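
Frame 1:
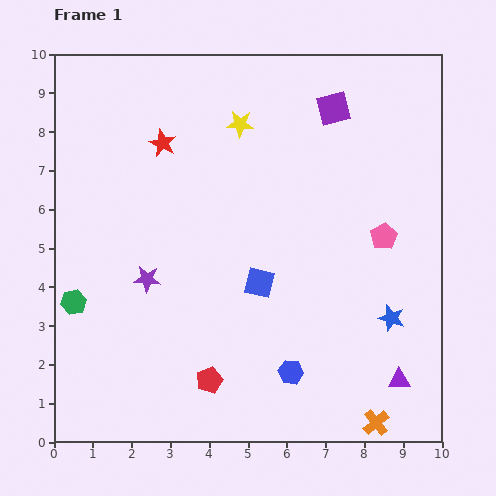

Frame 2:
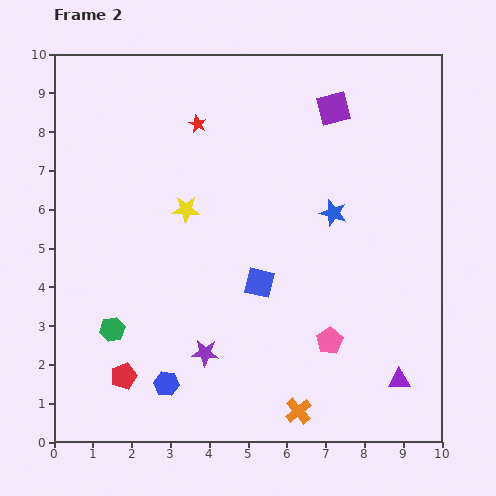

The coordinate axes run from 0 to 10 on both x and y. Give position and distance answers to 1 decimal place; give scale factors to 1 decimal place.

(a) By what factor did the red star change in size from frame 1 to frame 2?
0.6×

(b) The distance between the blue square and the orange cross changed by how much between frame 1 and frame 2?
-1.3

Distance in frame 1: 4.7. Distance in frame 2: 3.4.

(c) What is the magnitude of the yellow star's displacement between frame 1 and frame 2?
2.6

The yellow star moved from (4.8, 8.2) to (3.4, 6.0), a distance of √(1.4² + 2.2²) ≈ 2.6.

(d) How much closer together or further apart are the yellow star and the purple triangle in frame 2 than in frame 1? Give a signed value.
-0.8

Distance in frame 1: 7.8. Distance in frame 2: 7.0.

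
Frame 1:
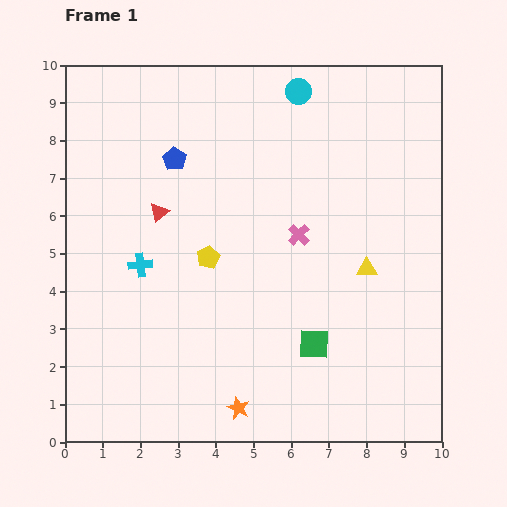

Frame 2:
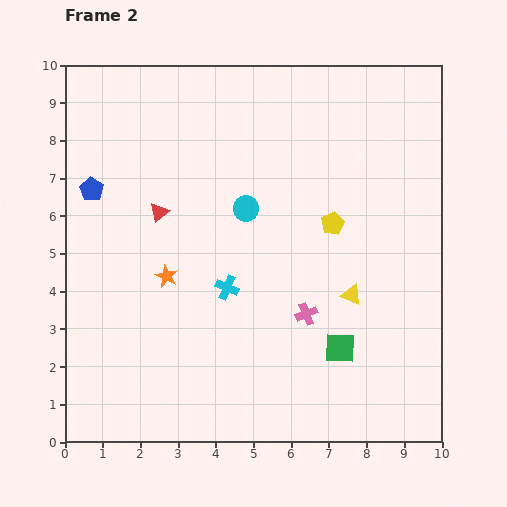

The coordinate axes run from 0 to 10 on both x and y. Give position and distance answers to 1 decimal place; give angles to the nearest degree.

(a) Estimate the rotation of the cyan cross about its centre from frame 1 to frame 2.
30° clockwise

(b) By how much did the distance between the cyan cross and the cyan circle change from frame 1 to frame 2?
-4.0

Distance in frame 1: 6.2. Distance in frame 2: 2.2.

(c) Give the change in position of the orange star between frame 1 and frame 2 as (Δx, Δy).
(-1.9, 3.5)

The orange star was at (4.6, 0.9) in frame 1 and (2.7, 4.4) in frame 2.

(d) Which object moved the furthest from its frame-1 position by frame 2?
the orange star

(moved 4.0; next 3.4)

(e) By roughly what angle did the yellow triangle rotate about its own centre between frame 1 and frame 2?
25° clockwise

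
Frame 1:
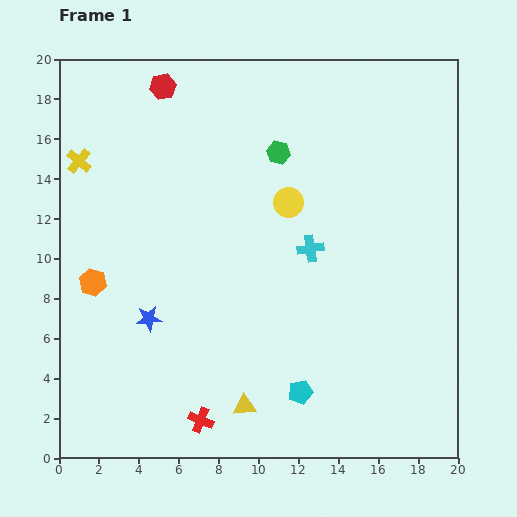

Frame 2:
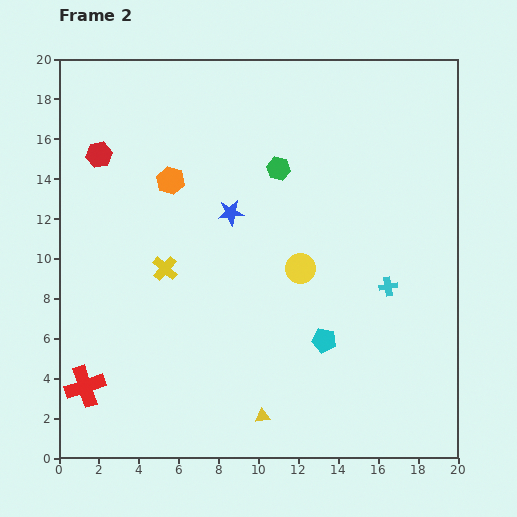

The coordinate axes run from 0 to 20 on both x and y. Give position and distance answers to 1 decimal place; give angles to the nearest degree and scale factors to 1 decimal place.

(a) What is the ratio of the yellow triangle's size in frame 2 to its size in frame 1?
0.6×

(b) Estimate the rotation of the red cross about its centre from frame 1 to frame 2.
40° counter-clockwise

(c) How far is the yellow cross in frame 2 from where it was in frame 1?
6.9

The yellow cross moved from (1.0, 14.9) to (5.3, 9.5), a distance of √(4.3² + 5.4²) ≈ 6.9.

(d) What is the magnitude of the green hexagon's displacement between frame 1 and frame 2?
0.8

The green hexagon moved from (11.0, 15.3) to (11.0, 14.5), a distance of √(0.0² + 0.8²) ≈ 0.8.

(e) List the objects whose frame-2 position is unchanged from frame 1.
none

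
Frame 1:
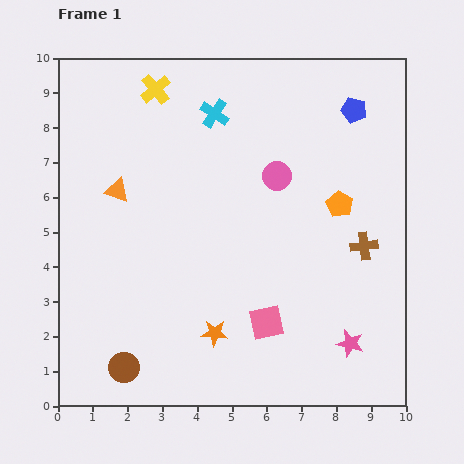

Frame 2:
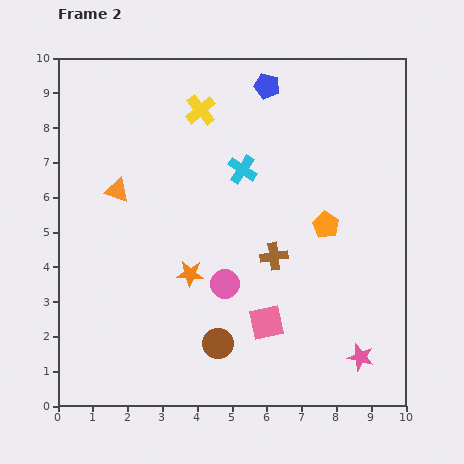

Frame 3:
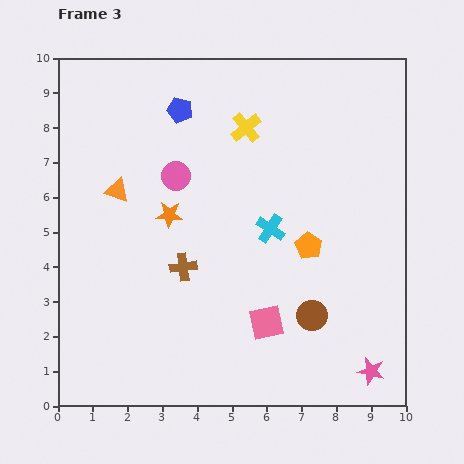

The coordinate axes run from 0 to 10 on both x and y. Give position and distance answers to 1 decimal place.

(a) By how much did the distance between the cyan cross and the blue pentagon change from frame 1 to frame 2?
-1.5

Distance in frame 1: 4.0. Distance in frame 2: 2.5.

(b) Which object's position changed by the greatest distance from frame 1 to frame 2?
the pink circle

(moved 3.4; next 2.8)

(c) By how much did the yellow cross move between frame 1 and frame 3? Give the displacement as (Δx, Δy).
(2.6, -1.1)

The yellow cross was at (2.8, 9.1) in frame 1 and (5.4, 8.0) in frame 3.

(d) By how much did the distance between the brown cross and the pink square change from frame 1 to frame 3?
-0.7

Distance in frame 1: 3.6. Distance in frame 3: 2.9.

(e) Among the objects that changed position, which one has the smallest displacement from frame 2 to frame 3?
the pink star

(moved 0.5)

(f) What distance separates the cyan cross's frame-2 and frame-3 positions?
1.9

The cyan cross moved from (5.3, 6.8) to (6.1, 5.1), a distance of √(0.8² + 1.7²) ≈ 1.9.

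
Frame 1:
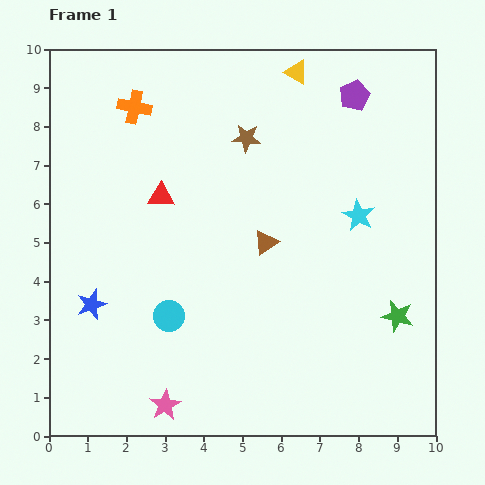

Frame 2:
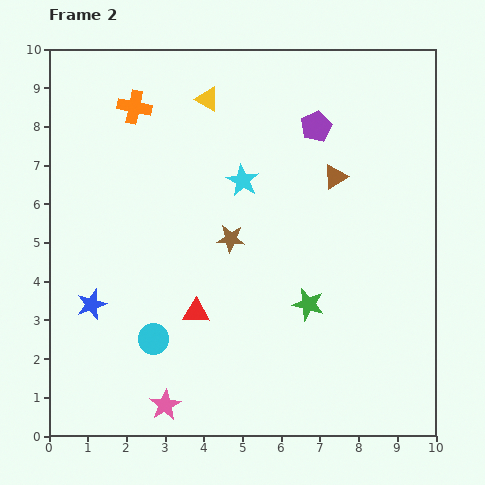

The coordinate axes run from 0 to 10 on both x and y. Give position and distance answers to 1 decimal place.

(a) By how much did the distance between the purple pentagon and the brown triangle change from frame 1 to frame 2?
-3.0

Distance in frame 1: 4.4. Distance in frame 2: 1.4.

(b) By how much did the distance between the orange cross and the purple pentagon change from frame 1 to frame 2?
-1.0

Distance in frame 1: 5.7. Distance in frame 2: 4.7.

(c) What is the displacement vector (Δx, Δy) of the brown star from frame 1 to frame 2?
(-0.4, -2.6)

The brown star was at (5.1, 7.7) in frame 1 and (4.7, 5.1) in frame 2.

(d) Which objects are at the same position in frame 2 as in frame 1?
the pink star, the blue star, the orange cross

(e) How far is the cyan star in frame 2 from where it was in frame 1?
3.1

The cyan star moved from (8.0, 5.7) to (5.0, 6.6), a distance of √(3.0² + 0.9²) ≈ 3.1.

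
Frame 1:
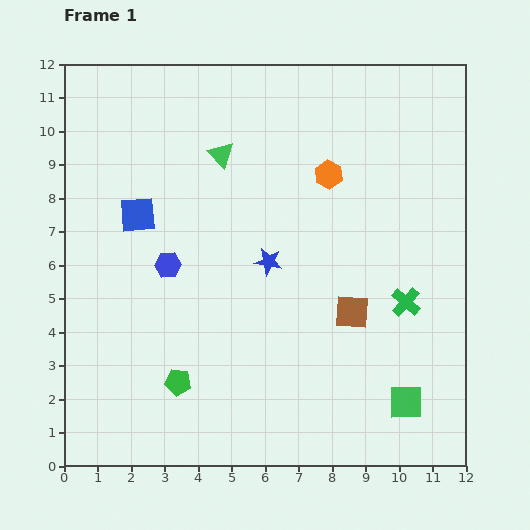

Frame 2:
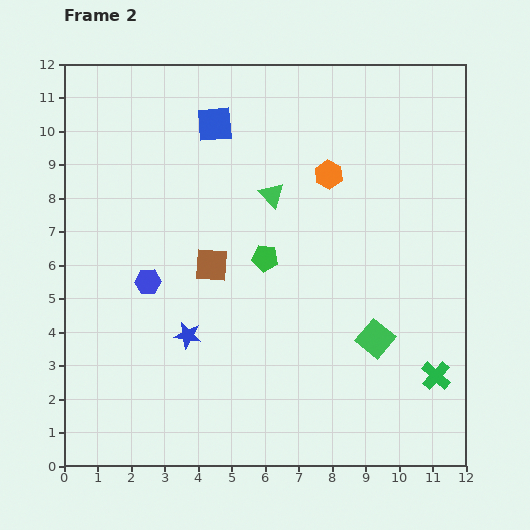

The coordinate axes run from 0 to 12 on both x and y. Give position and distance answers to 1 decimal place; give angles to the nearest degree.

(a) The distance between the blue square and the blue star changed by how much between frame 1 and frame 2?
+2.3

Distance in frame 1: 4.1. Distance in frame 2: 6.4.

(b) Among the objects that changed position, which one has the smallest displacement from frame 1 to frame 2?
the blue hexagon

(moved 0.8)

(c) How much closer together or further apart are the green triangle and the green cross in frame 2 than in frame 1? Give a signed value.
+0.3

Distance in frame 1: 7.0. Distance in frame 2: 7.3.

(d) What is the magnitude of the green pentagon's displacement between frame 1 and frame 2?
4.5

The green pentagon moved from (3.4, 2.5) to (6.0, 6.2), a distance of √(2.6² + 3.7²) ≈ 4.5.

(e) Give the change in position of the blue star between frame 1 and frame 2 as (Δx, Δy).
(-2.4, -2.2)

The blue star was at (6.1, 6.1) in frame 1 and (3.7, 3.9) in frame 2.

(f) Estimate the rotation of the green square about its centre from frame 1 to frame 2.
39° clockwise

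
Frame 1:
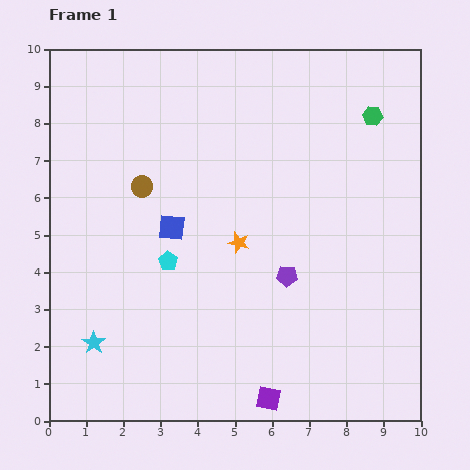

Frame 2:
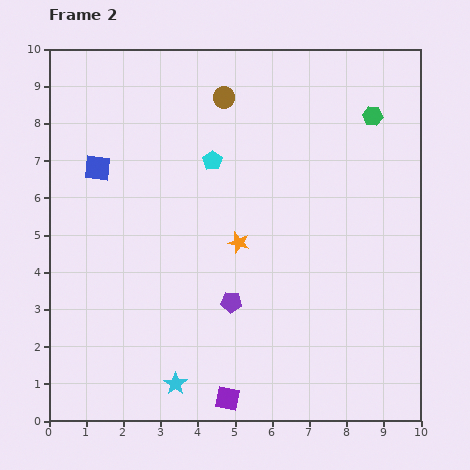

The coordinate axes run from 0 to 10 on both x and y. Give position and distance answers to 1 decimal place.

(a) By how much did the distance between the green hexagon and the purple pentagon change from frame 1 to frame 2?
+1.4

Distance in frame 1: 4.9. Distance in frame 2: 6.3.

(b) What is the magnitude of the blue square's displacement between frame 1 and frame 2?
2.6

The blue square moved from (3.3, 5.2) to (1.3, 6.8), a distance of √(2.0² + 1.6²) ≈ 2.6.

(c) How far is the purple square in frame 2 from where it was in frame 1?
1.1

The purple square moved from (5.9, 0.6) to (4.8, 0.6), a distance of √(1.1² + 0.0²) ≈ 1.1.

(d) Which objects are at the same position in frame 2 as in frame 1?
the green hexagon, the orange star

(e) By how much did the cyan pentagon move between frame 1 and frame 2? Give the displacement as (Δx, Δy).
(1.2, 2.7)

The cyan pentagon was at (3.2, 4.3) in frame 1 and (4.4, 7.0) in frame 2.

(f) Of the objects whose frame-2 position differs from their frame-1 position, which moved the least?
the purple square

(moved 1.1)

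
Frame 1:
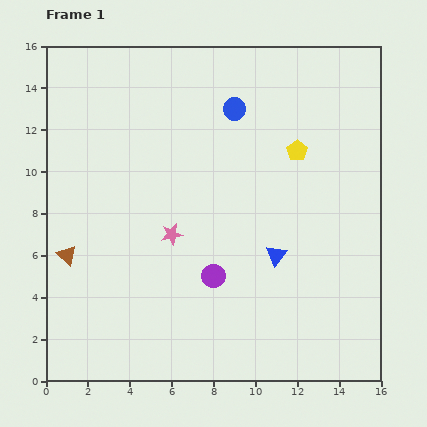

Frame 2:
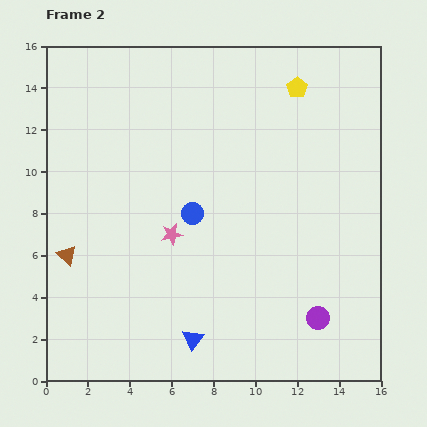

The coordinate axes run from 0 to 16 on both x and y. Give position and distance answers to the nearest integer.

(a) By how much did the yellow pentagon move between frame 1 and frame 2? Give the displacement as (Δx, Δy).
(0, 3)

The yellow pentagon was at (12, 11) in frame 1 and (12, 14) in frame 2.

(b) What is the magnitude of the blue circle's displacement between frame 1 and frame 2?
5

The blue circle moved from (9, 13) to (7, 8), a distance of √(2² + 5²) ≈ 5.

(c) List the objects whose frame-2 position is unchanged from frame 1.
the pink star, the brown triangle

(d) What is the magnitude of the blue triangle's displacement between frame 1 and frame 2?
6

The blue triangle moved from (11, 6) to (7, 2), a distance of √(4² + 4²) ≈ 6.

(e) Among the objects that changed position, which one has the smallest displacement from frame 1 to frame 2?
the yellow pentagon

(moved 3)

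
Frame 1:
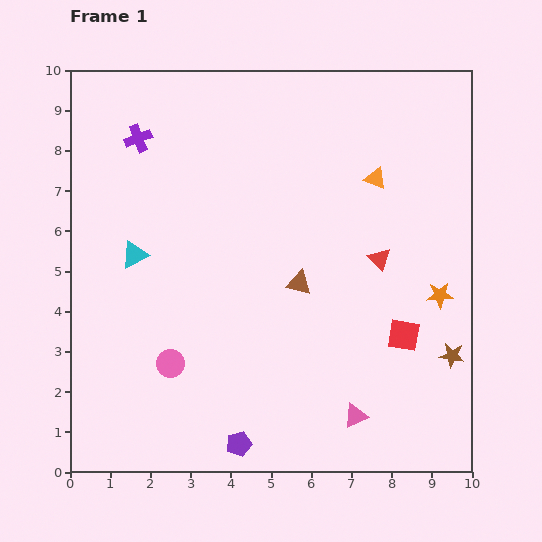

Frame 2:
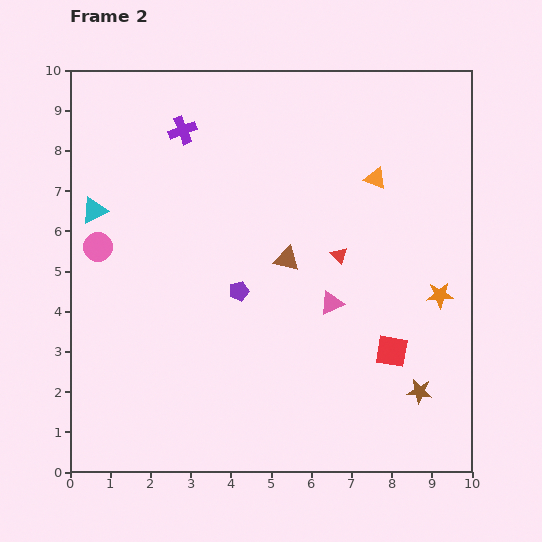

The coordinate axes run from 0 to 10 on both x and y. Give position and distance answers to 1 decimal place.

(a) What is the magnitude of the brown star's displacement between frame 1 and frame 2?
1.2

The brown star moved from (9.5, 2.9) to (8.7, 2.0), a distance of √(0.8² + 0.9²) ≈ 1.2.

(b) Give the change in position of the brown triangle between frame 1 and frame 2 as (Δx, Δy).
(-0.3, 0.6)

The brown triangle was at (5.7, 4.7) in frame 1 and (5.4, 5.3) in frame 2.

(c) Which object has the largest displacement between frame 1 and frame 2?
the purple pentagon

(moved 3.8; next 3.4)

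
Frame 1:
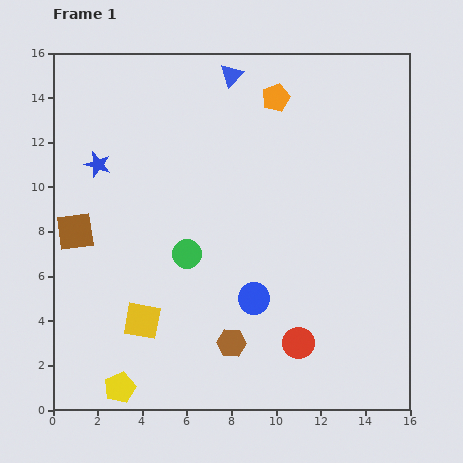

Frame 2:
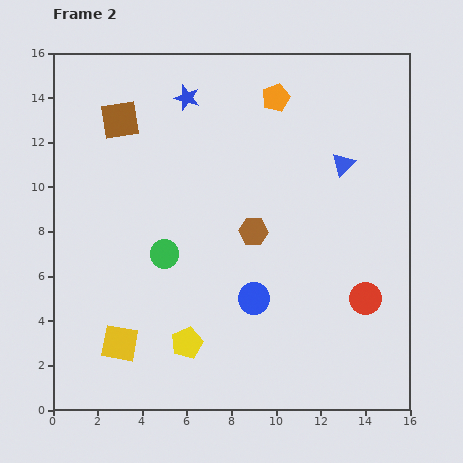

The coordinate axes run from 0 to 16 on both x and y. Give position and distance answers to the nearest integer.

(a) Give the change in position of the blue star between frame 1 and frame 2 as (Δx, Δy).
(4, 3)

The blue star was at (2, 11) in frame 1 and (6, 14) in frame 2.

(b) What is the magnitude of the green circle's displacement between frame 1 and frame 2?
1

The green circle moved from (6, 7) to (5, 7), a distance of √(1² + 0²) ≈ 1.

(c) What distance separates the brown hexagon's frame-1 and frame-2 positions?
5

The brown hexagon moved from (8, 3) to (9, 8), a distance of √(1² + 5²) ≈ 5.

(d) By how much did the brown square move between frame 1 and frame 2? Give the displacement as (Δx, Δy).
(2, 5)

The brown square was at (1, 8) in frame 1 and (3, 13) in frame 2.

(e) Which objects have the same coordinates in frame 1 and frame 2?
the blue circle, the orange pentagon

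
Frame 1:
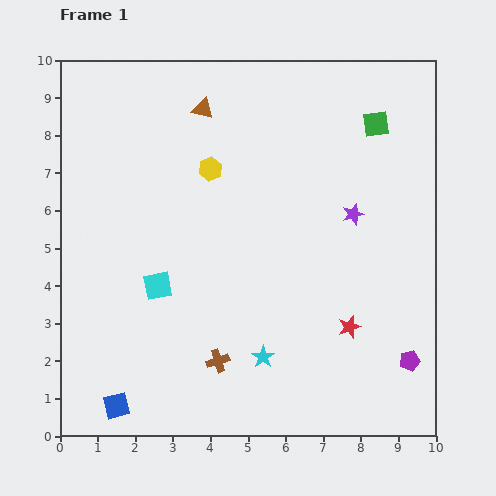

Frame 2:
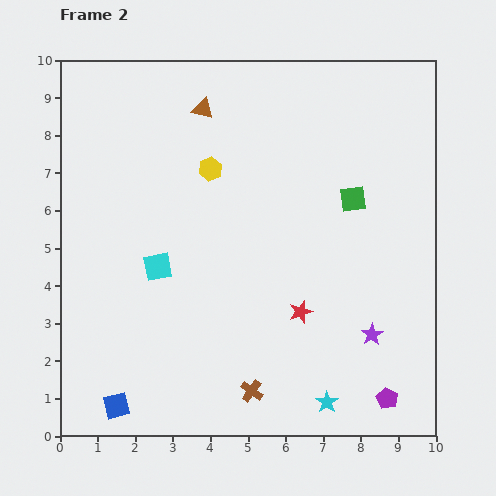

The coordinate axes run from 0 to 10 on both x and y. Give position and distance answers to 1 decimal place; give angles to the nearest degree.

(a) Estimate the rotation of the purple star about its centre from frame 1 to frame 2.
16° counter-clockwise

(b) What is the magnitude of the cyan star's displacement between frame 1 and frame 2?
2.1

The cyan star moved from (5.4, 2.1) to (7.1, 0.9), a distance of √(1.7² + 1.2²) ≈ 2.1.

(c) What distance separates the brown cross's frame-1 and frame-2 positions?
1.2

The brown cross moved from (4.2, 2.0) to (5.1, 1.2), a distance of √(0.9² + 0.8²) ≈ 1.2.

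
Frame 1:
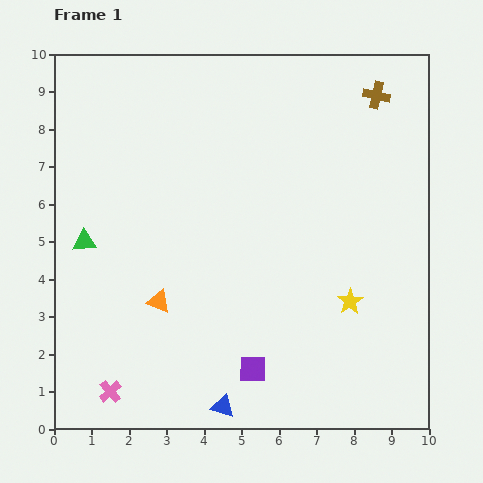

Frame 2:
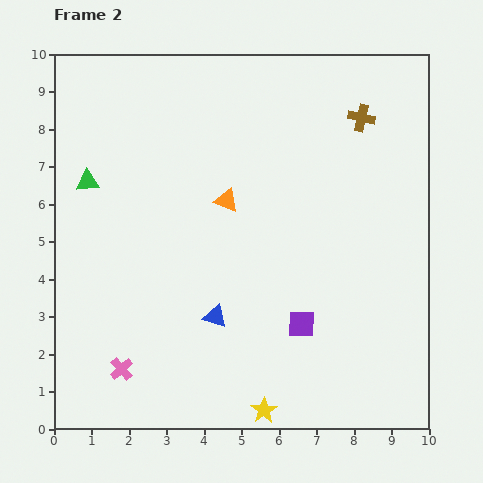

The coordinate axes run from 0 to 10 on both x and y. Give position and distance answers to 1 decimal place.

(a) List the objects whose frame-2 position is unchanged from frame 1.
none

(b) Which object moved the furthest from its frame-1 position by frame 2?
the yellow star

(moved 3.7; next 3.2)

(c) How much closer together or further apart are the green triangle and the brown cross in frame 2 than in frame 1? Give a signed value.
-1.2

Distance in frame 1: 8.7. Distance in frame 2: 7.5.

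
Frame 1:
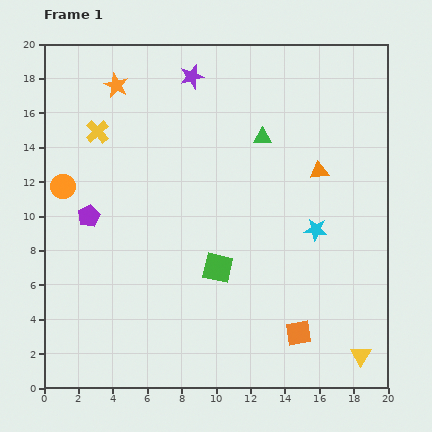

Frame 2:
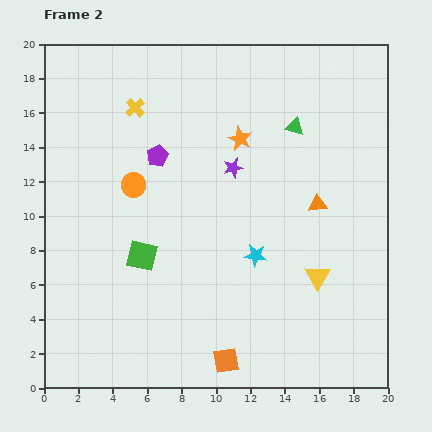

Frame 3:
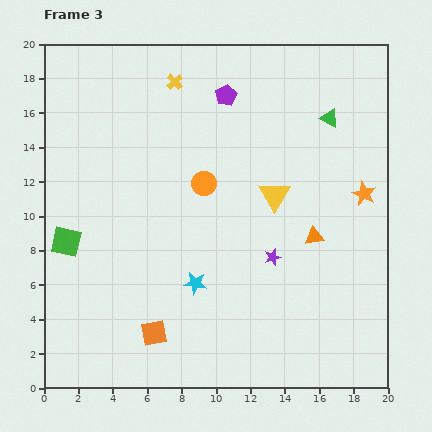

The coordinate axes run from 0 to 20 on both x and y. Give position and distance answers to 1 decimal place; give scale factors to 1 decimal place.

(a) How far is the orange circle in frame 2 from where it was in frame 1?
4.1

The orange circle moved from (1.1, 11.7) to (5.2, 11.8), a distance of √(4.1² + 0.1²) ≈ 4.1.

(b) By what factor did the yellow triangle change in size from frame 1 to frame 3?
1.5×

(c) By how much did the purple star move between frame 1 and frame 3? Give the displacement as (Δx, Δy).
(4.7, -10.5)

The purple star was at (8.6, 18.1) in frame 1 and (13.3, 7.6) in frame 3.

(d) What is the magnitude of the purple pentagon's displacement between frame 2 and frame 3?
5.3

The purple pentagon moved from (6.6, 13.5) to (10.6, 17.0), a distance of √(4.0² + 3.5²) ≈ 5.3.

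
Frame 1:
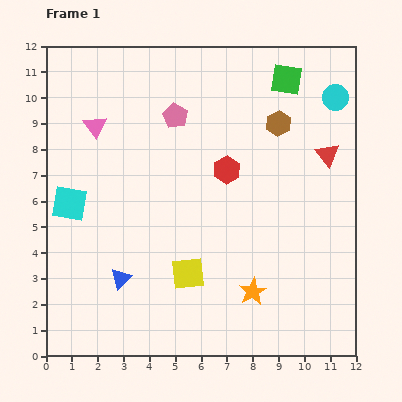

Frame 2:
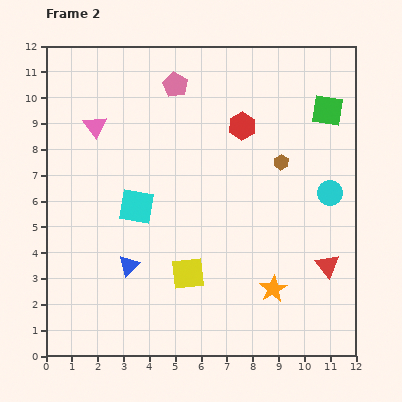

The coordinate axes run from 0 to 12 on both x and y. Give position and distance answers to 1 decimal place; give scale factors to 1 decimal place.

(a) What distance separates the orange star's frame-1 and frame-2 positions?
0.8

The orange star moved from (8.0, 2.5) to (8.8, 2.6), a distance of √(0.8² + 0.1²) ≈ 0.8.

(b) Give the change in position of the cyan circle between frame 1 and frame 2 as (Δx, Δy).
(-0.2, -3.7)

The cyan circle was at (11.2, 10.0) in frame 1 and (11.0, 6.3) in frame 2.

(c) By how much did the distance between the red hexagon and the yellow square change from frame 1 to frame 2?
+1.8

Distance in frame 1: 4.3. Distance in frame 2: 6.1.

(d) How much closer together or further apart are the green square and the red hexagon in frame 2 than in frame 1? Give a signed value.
-0.8

Distance in frame 1: 4.2. Distance in frame 2: 3.4.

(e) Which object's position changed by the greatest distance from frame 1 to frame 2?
the red triangle

(moved 4.3; next 3.7)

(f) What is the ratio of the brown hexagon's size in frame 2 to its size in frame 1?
0.6×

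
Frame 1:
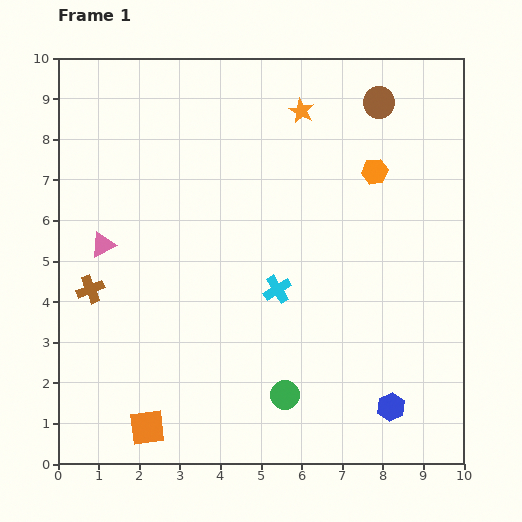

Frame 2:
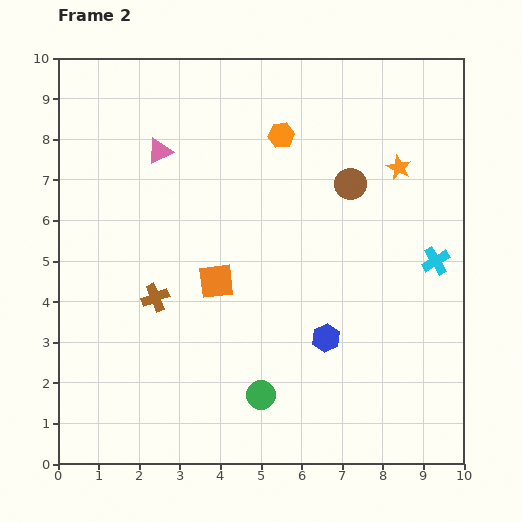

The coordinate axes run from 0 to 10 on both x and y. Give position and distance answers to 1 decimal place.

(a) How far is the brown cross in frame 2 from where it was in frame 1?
1.6

The brown cross moved from (0.8, 4.3) to (2.4, 4.1), a distance of √(1.6² + 0.2²) ≈ 1.6.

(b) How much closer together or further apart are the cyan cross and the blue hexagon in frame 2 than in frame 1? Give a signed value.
-0.7

Distance in frame 1: 4.0. Distance in frame 2: 3.3.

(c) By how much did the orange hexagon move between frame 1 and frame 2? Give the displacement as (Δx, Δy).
(-2.3, 0.9)

The orange hexagon was at (7.8, 7.2) in frame 1 and (5.5, 8.1) in frame 2.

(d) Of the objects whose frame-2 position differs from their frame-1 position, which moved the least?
the green circle

(moved 0.6)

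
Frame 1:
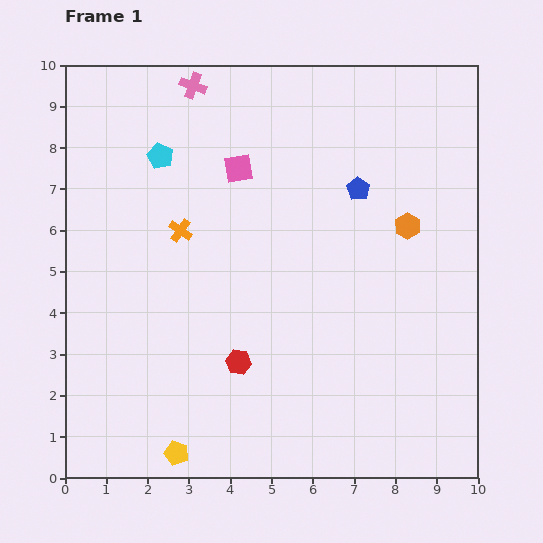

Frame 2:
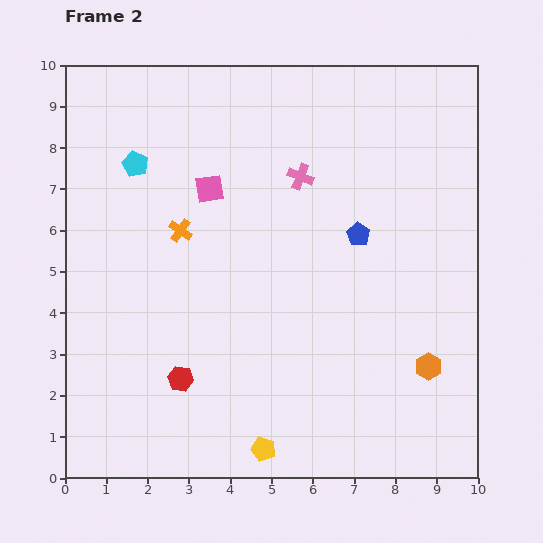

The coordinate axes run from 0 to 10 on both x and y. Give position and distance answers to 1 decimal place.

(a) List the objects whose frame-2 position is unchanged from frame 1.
the orange cross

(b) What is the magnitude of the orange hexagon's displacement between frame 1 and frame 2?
3.4

The orange hexagon moved from (8.3, 6.1) to (8.8, 2.7), a distance of √(0.5² + 3.4²) ≈ 3.4.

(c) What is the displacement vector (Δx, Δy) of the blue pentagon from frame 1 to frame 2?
(0.0, -1.1)

The blue pentagon was at (7.1, 7.0) in frame 1 and (7.1, 5.9) in frame 2.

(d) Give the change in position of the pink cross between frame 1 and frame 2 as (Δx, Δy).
(2.6, -2.2)

The pink cross was at (3.1, 9.5) in frame 1 and (5.7, 7.3) in frame 2.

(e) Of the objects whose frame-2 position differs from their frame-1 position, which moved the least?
the cyan pentagon

(moved 0.6)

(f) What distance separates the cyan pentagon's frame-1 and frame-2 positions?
0.6

The cyan pentagon moved from (2.3, 7.8) to (1.7, 7.6), a distance of √(0.6² + 0.2²) ≈ 0.6.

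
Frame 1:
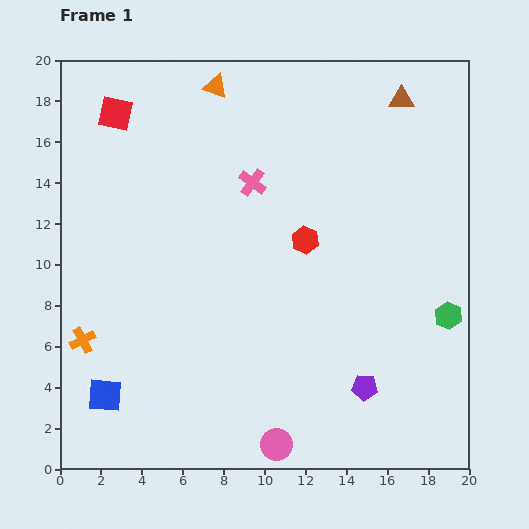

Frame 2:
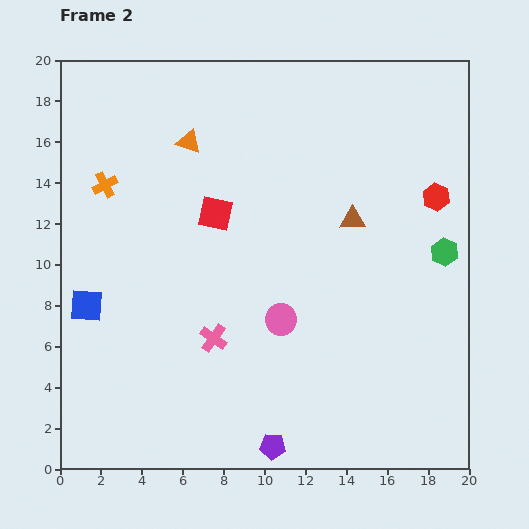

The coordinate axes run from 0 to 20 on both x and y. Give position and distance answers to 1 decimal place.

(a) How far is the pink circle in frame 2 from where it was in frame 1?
6.1

The pink circle moved from (10.6, 1.2) to (10.8, 7.3), a distance of √(0.2² + 6.1²) ≈ 6.1.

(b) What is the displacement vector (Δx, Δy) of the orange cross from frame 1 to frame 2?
(1.1, 7.6)

The orange cross was at (1.1, 6.3) in frame 1 and (2.2, 13.9) in frame 2.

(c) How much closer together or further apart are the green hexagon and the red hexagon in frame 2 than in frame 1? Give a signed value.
-5.2

Distance in frame 1: 7.9. Distance in frame 2: 2.7.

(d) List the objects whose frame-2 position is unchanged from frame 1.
none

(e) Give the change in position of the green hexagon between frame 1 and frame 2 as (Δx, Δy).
(-0.2, 3.1)

The green hexagon was at (19.0, 7.5) in frame 1 and (18.8, 10.6) in frame 2.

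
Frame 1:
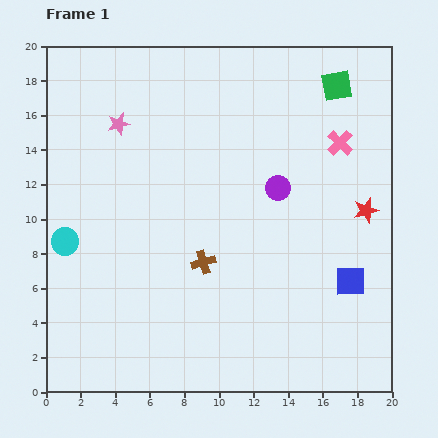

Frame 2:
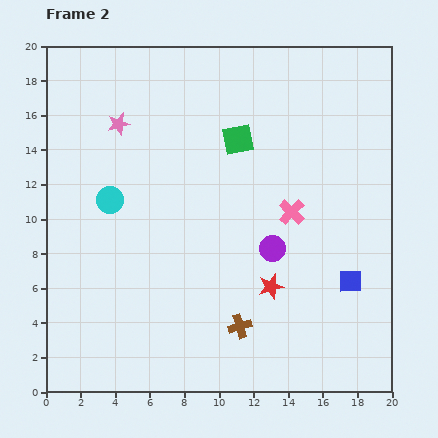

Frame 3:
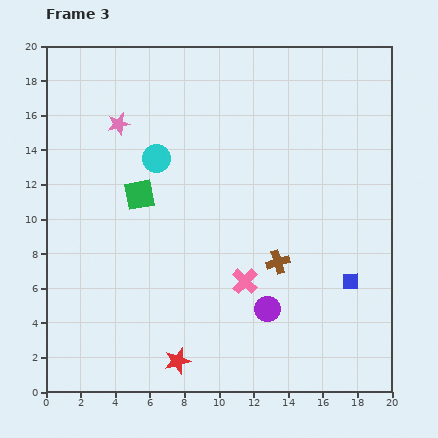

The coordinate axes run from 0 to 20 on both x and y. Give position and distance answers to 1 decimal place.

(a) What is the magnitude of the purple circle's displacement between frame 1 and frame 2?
3.5

The purple circle moved from (13.4, 11.8) to (13.1, 8.3), a distance of √(0.3² + 3.5²) ≈ 3.5.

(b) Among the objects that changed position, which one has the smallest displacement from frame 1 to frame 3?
the brown cross

(moved 4.3)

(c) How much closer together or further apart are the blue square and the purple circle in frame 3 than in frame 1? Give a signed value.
-1.7

Distance in frame 1: 6.8. Distance in frame 3: 5.1.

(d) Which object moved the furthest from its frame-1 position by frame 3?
the red star

(moved 13.9; next 13.0)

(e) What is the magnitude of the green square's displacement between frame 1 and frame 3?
13.0

The green square moved from (16.8, 17.7) to (5.4, 11.4), a distance of √(11.4² + 6.3²) ≈ 13.0.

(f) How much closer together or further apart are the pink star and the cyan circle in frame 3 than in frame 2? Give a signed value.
-1.4

Distance in frame 2: 4.4. Distance in frame 3: 3.0.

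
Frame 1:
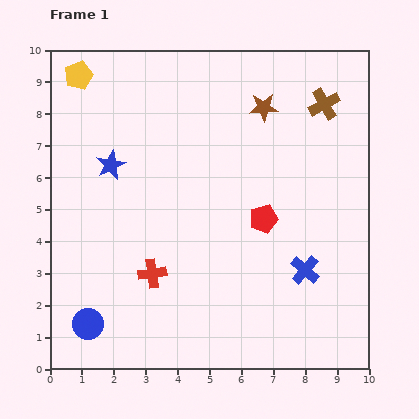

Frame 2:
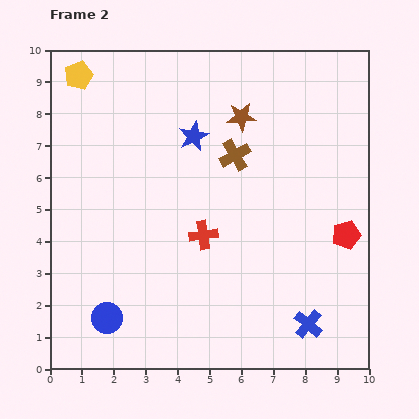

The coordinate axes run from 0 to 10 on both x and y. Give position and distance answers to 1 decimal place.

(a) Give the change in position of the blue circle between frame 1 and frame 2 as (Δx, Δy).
(0.6, 0.2)

The blue circle was at (1.2, 1.4) in frame 1 and (1.8, 1.6) in frame 2.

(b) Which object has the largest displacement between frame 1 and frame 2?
the brown cross

(moved 3.2; next 2.8)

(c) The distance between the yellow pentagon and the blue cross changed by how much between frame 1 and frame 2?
+1.2

Distance in frame 1: 9.4. Distance in frame 2: 10.6.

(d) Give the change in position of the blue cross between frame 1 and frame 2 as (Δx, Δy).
(0.1, -1.7)

The blue cross was at (8.0, 3.1) in frame 1 and (8.1, 1.4) in frame 2.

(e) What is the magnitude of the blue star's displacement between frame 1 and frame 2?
2.8

The blue star moved from (1.9, 6.4) to (4.5, 7.3), a distance of √(2.6² + 0.9²) ≈ 2.8.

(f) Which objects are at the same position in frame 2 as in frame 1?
the yellow pentagon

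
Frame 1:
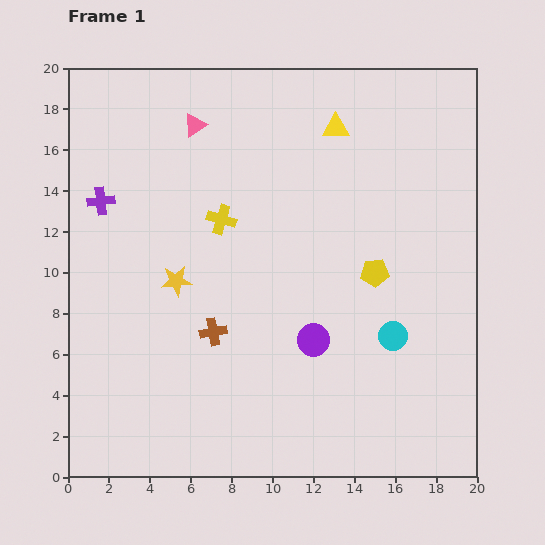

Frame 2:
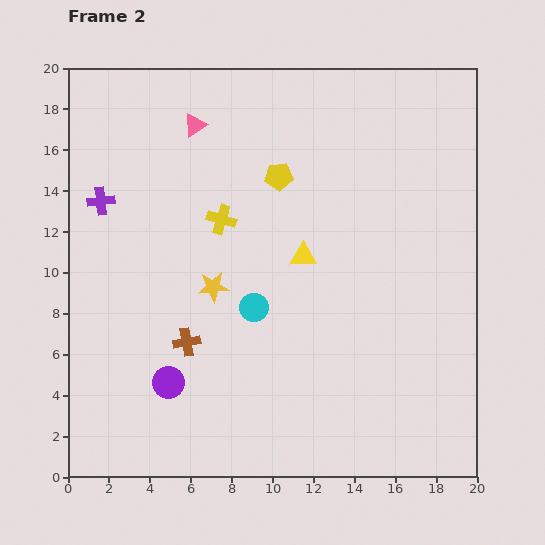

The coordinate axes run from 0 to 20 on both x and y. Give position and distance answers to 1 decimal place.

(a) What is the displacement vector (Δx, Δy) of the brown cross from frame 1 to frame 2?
(-1.3, -0.5)

The brown cross was at (7.1, 7.1) in frame 1 and (5.8, 6.6) in frame 2.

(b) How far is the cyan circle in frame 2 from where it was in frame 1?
6.9

The cyan circle moved from (15.9, 6.9) to (9.1, 8.3), a distance of √(6.8² + 1.4²) ≈ 6.9.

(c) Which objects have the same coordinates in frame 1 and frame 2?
the purple cross, the pink triangle, the yellow cross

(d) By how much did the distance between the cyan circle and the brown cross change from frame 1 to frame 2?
-5.1

Distance in frame 1: 8.8. Distance in frame 2: 3.7.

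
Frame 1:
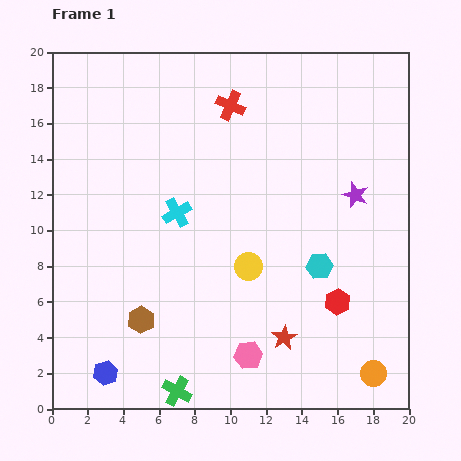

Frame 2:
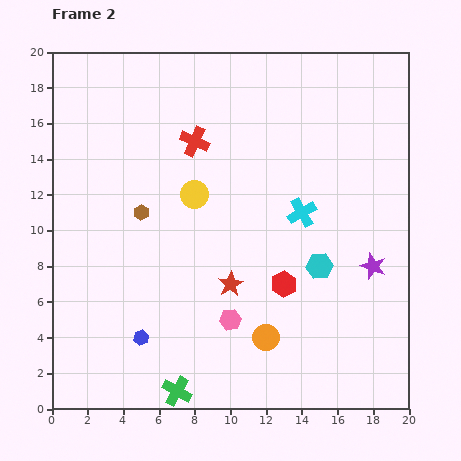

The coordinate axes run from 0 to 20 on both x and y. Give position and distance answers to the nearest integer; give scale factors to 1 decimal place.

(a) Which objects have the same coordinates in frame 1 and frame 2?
the green cross, the cyan hexagon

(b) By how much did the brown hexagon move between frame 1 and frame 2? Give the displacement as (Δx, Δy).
(0, 6)

The brown hexagon was at (5, 5) in frame 1 and (5, 11) in frame 2.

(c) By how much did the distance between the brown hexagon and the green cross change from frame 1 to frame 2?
+6

Distance in frame 1: 4. Distance in frame 2: 10.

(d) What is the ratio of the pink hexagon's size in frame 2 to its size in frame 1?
0.8×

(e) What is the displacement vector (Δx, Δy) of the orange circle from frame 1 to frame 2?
(-6, 2)

The orange circle was at (18, 2) in frame 1 and (12, 4) in frame 2.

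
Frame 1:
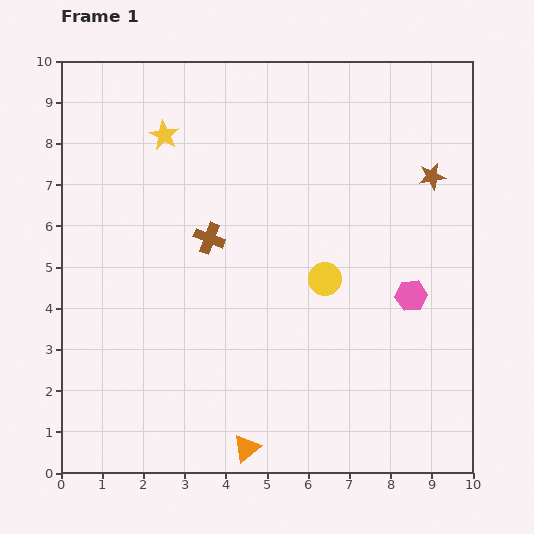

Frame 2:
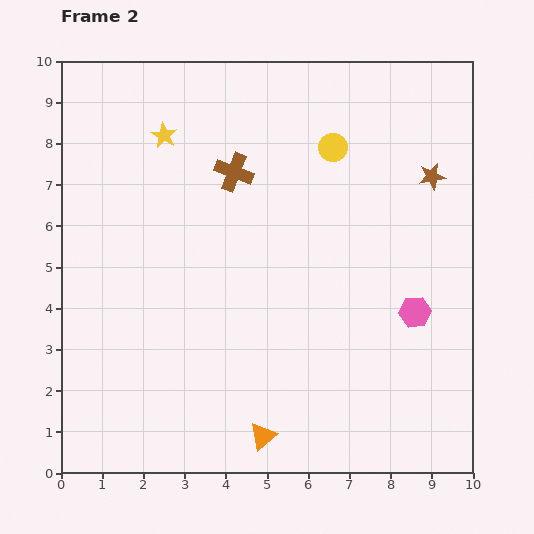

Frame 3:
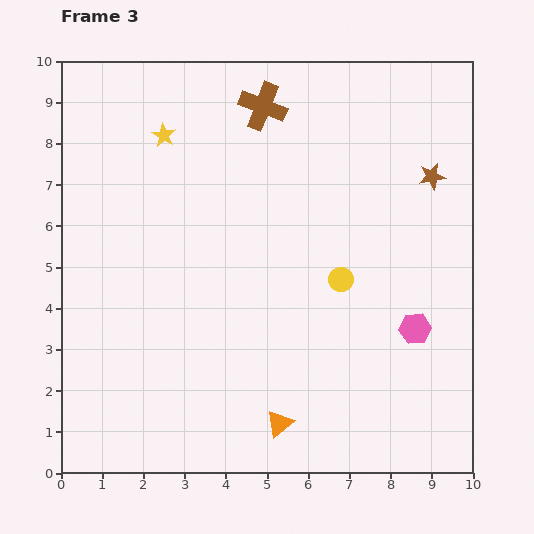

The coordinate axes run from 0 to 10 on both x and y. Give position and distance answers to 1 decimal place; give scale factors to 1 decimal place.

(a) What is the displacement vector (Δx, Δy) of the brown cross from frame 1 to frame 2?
(0.6, 1.6)

The brown cross was at (3.6, 5.7) in frame 1 and (4.2, 7.3) in frame 2.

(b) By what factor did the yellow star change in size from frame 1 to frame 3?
0.8×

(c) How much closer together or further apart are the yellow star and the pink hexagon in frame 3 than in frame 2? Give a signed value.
+0.2

Distance in frame 2: 7.5. Distance in frame 3: 7.7.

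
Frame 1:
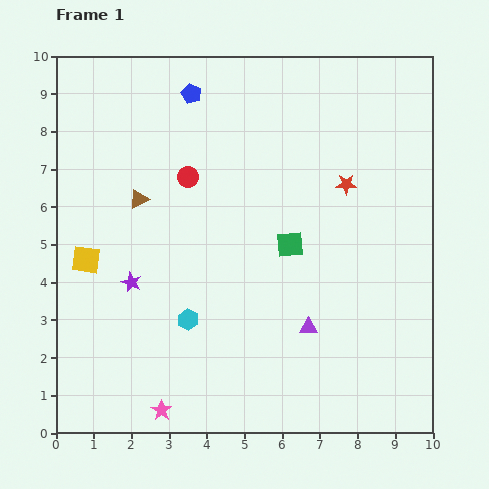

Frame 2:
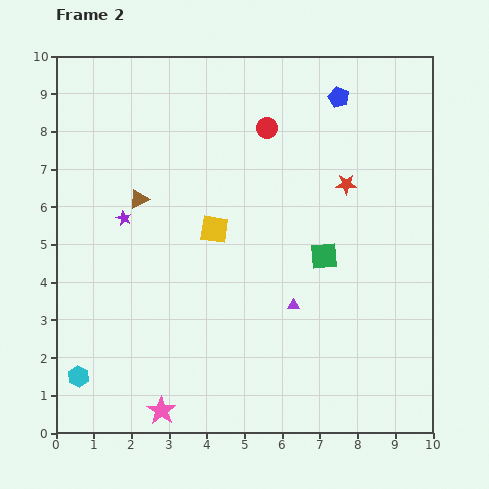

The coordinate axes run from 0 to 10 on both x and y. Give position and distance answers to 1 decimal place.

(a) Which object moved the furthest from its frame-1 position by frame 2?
the blue pentagon

(moved 3.9; next 3.5)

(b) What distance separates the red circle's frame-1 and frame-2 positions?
2.5

The red circle moved from (3.5, 6.8) to (5.6, 8.1), a distance of √(2.1² + 1.3²) ≈ 2.5.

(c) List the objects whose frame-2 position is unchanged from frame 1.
the red star, the brown triangle, the pink star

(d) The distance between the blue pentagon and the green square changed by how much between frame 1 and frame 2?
-0.6

Distance in frame 1: 4.8. Distance in frame 2: 4.2.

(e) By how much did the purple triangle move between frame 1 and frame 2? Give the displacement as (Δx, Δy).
(-0.4, 0.6)

The purple triangle was at (6.7, 2.8) in frame 1 and (6.3, 3.4) in frame 2.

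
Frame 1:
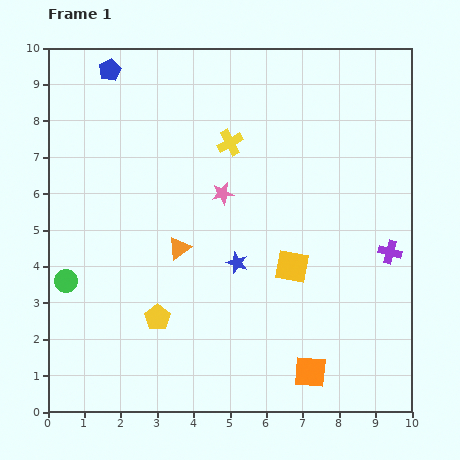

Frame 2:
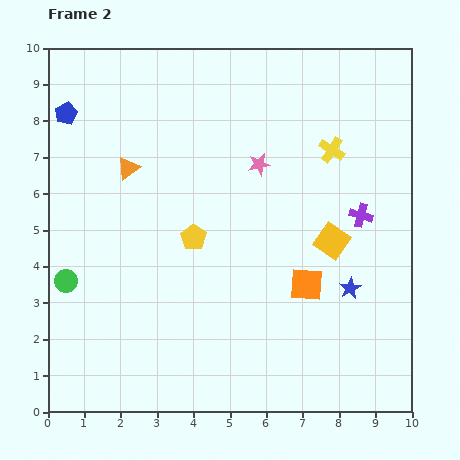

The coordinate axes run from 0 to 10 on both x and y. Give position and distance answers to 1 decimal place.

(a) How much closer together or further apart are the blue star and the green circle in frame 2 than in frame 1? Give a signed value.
+3.1

Distance in frame 1: 4.7. Distance in frame 2: 7.8.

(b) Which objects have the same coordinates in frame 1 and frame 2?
the green circle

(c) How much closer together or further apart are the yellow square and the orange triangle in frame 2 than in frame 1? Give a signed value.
+2.8

Distance in frame 1: 3.1. Distance in frame 2: 5.9.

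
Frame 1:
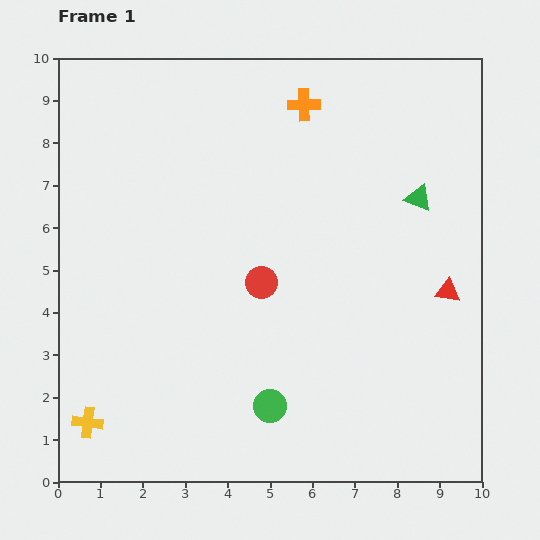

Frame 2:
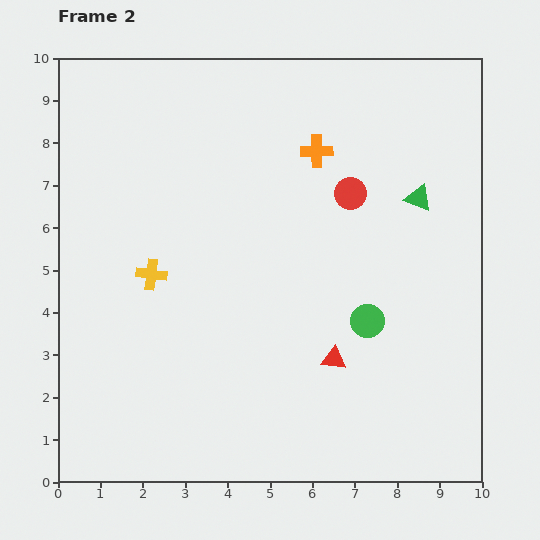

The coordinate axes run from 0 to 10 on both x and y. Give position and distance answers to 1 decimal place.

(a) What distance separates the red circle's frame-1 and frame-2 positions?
3.0

The red circle moved from (4.8, 4.7) to (6.9, 6.8), a distance of √(2.1² + 2.1²) ≈ 3.0.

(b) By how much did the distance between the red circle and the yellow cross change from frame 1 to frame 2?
-0.2

Distance in frame 1: 5.3. Distance in frame 2: 5.1.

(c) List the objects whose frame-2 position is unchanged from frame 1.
the green triangle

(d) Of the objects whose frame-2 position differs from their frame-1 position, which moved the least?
the orange cross

(moved 1.1)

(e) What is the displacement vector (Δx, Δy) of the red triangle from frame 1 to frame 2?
(-2.7, -1.6)

The red triangle was at (9.2, 4.5) in frame 1 and (6.5, 2.9) in frame 2.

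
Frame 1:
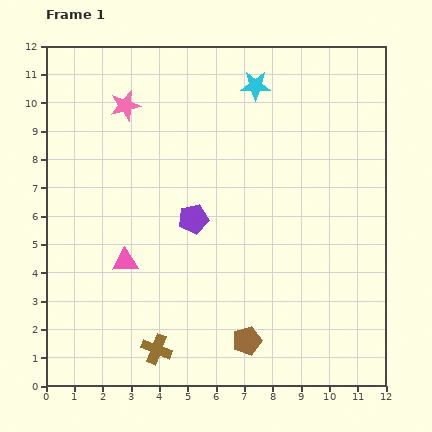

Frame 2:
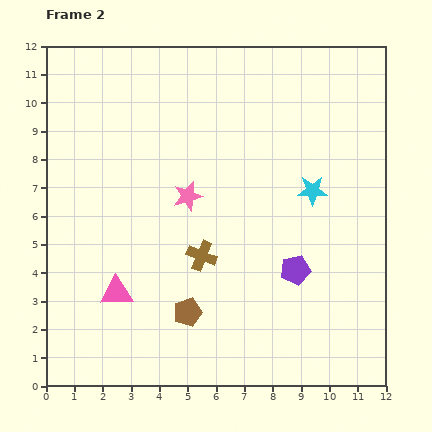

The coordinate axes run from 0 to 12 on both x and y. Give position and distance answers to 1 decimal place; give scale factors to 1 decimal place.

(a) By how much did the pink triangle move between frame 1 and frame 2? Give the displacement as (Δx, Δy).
(-0.3, -1.1)

The pink triangle was at (2.8, 4.4) in frame 1 and (2.5, 3.3) in frame 2.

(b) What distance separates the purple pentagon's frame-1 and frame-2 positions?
4.0

The purple pentagon moved from (5.2, 5.9) to (8.8, 4.1), a distance of √(3.6² + 1.8²) ≈ 4.0.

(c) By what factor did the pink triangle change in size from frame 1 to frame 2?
1.3×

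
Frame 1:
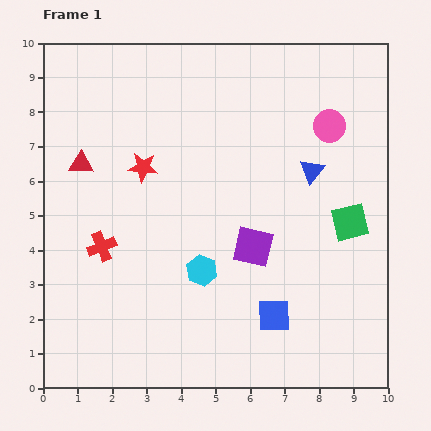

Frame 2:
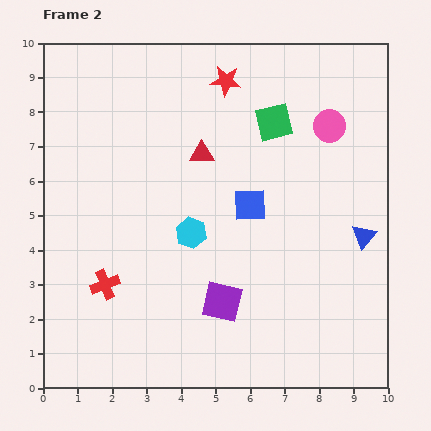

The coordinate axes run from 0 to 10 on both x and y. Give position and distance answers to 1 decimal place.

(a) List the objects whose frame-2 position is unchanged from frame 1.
the pink circle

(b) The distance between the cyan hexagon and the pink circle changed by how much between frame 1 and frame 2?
-0.5

Distance in frame 1: 5.6. Distance in frame 2: 5.1.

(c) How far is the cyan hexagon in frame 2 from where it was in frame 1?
1.1

The cyan hexagon moved from (4.6, 3.4) to (4.3, 4.5), a distance of √(0.3² + 1.1²) ≈ 1.1.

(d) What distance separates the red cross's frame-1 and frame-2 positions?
1.1

The red cross moved from (1.7, 4.1) to (1.8, 3.0), a distance of √(0.1² + 1.1²) ≈ 1.1.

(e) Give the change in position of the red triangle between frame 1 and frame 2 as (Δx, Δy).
(3.5, 0.3)

The red triangle was at (1.1, 6.5) in frame 1 and (4.6, 6.8) in frame 2.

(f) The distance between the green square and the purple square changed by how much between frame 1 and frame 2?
+2.5

Distance in frame 1: 2.9. Distance in frame 2: 5.4.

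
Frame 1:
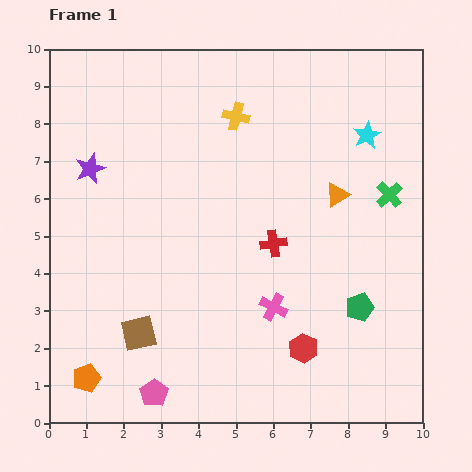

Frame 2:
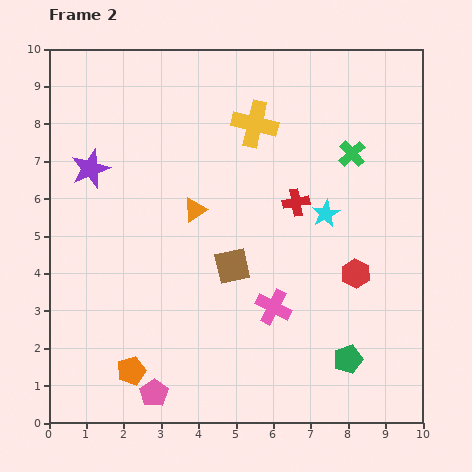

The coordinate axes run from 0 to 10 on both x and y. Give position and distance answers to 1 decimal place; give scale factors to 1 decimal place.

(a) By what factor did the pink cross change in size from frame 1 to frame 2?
1.3×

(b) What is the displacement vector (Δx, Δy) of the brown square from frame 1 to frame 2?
(2.5, 1.8)

The brown square was at (2.4, 2.4) in frame 1 and (4.9, 4.2) in frame 2.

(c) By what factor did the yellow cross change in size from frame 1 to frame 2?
1.7×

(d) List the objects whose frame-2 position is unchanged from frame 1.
the purple star, the pink cross, the pink pentagon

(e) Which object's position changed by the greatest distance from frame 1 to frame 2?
the orange triangle

(moved 3.8; next 3.1)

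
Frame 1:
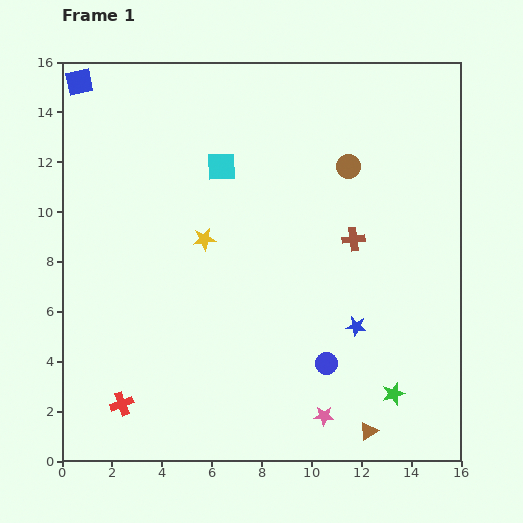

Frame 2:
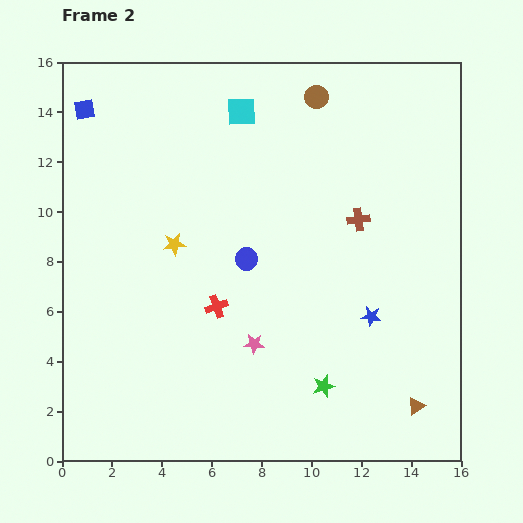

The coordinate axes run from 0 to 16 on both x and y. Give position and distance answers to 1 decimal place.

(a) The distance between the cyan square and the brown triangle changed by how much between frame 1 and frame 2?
+1.6

Distance in frame 1: 12.1. Distance in frame 2: 13.7.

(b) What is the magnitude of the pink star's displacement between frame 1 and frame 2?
4.0

The pink star moved from (10.5, 1.8) to (7.7, 4.7), a distance of √(2.8² + 2.9²) ≈ 4.0.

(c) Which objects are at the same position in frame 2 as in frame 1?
none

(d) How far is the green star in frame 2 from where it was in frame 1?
2.8

The green star moved from (13.3, 2.7) to (10.5, 3.0), a distance of √(2.8² + 0.3²) ≈ 2.8.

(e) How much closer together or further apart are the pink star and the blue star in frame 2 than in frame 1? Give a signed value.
+1.0

Distance in frame 1: 3.8. Distance in frame 2: 4.8.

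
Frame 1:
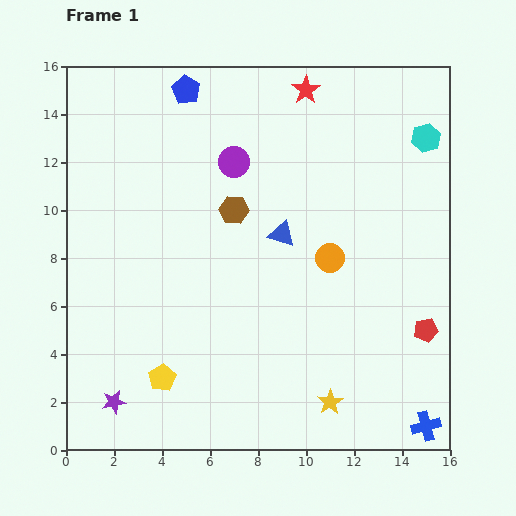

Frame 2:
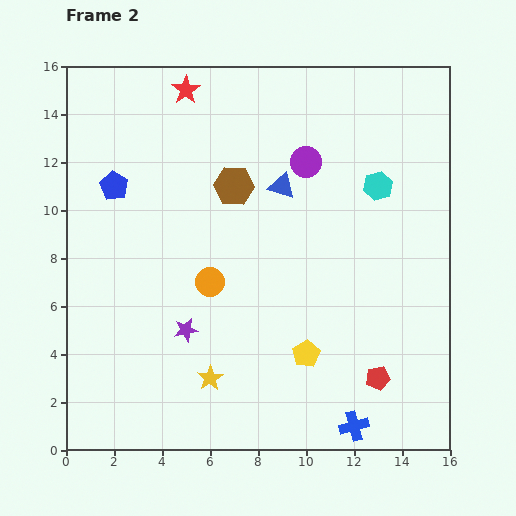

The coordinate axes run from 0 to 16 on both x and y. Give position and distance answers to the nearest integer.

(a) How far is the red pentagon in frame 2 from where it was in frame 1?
3

The red pentagon moved from (15, 5) to (13, 3), a distance of √(2² + 2²) ≈ 3.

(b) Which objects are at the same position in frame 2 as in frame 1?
none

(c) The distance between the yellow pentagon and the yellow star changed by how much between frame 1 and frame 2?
-3

Distance in frame 1: 7. Distance in frame 2: 4.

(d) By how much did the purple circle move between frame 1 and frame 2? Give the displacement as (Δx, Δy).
(3, 0)

The purple circle was at (7, 12) in frame 1 and (10, 12) in frame 2.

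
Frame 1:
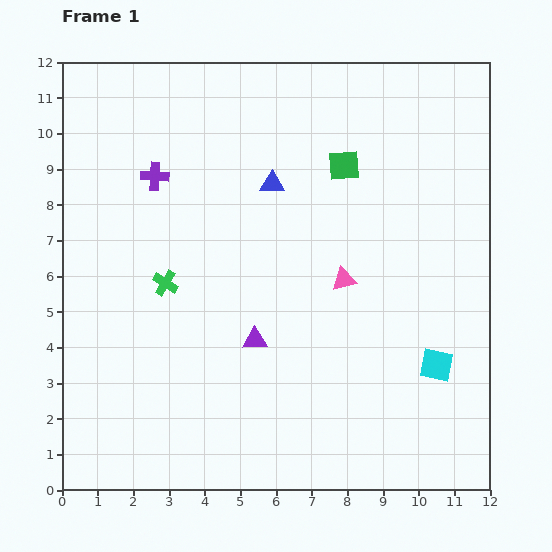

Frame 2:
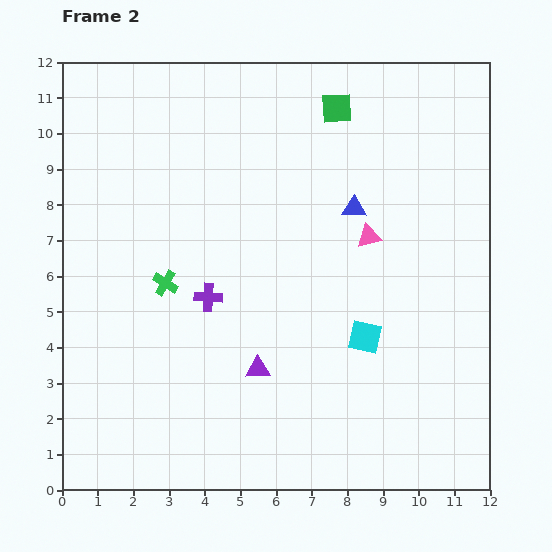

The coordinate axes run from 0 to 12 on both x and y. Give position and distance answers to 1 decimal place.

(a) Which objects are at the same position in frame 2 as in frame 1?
the green cross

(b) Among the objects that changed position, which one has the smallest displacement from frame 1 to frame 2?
the purple triangle

(moved 0.8)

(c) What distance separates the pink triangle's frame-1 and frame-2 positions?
1.4

The pink triangle moved from (7.9, 5.9) to (8.6, 7.1), a distance of √(0.7² + 1.2²) ≈ 1.4.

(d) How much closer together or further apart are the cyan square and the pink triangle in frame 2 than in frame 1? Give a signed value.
-0.7

Distance in frame 1: 3.5. Distance in frame 2: 2.8.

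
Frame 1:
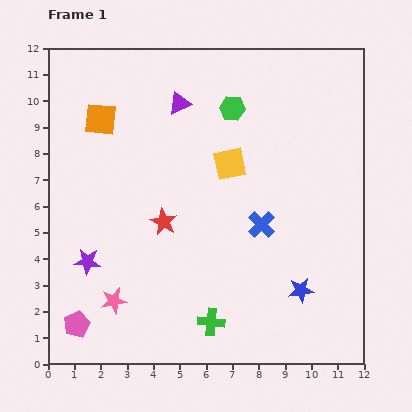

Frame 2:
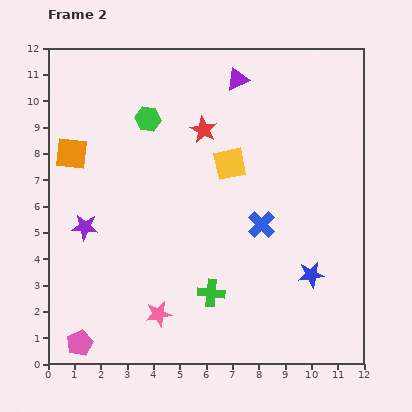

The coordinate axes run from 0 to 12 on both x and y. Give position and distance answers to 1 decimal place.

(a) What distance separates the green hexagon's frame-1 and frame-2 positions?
3.2

The green hexagon moved from (7.0, 9.7) to (3.8, 9.3), a distance of √(3.2² + 0.4²) ≈ 3.2.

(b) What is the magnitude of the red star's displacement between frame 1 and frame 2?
3.8

The red star moved from (4.4, 5.4) to (5.9, 8.9), a distance of √(1.5² + 3.5²) ≈ 3.8.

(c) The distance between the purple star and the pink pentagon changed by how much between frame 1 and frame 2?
+2.0

Distance in frame 1: 2.4. Distance in frame 2: 4.4.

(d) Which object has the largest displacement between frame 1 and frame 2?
the red star

(moved 3.8; next 3.2)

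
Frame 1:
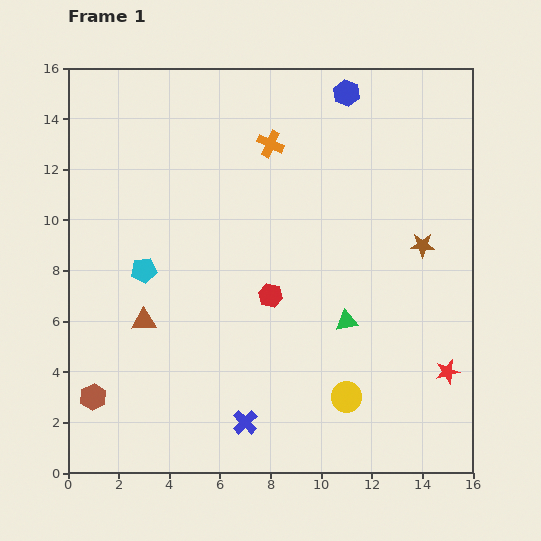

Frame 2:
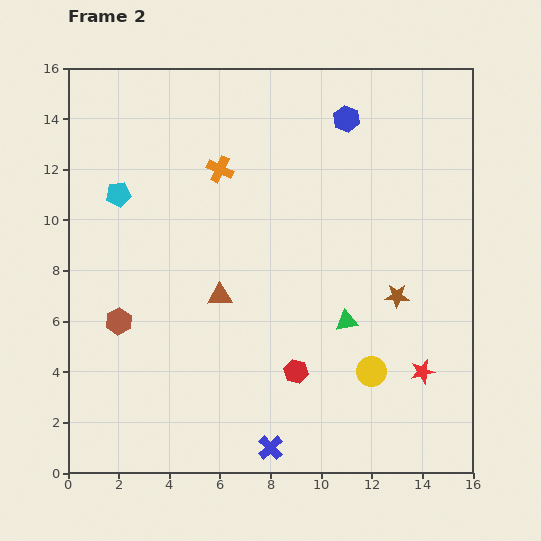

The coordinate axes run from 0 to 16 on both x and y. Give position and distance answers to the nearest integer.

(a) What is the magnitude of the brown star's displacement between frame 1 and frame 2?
2

The brown star moved from (14, 9) to (13, 7), a distance of √(1² + 2²) ≈ 2.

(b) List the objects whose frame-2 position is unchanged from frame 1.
the green triangle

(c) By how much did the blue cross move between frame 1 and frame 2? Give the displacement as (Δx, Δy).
(1, -1)

The blue cross was at (7, 2) in frame 1 and (8, 1) in frame 2.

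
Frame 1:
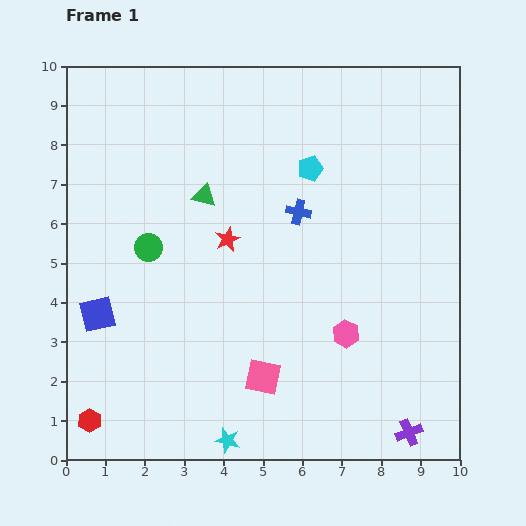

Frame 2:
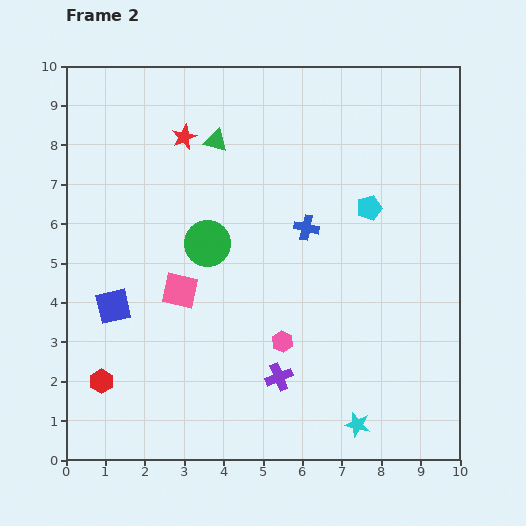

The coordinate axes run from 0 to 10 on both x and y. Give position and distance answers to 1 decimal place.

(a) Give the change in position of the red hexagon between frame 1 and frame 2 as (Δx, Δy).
(0.3, 1.0)

The red hexagon was at (0.6, 1.0) in frame 1 and (0.9, 2.0) in frame 2.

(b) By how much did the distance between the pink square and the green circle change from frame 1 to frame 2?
-3.0

Distance in frame 1: 4.4. Distance in frame 2: 1.4.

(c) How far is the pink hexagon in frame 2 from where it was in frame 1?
1.6

The pink hexagon moved from (7.1, 3.2) to (5.5, 3.0), a distance of √(1.6² + 0.2²) ≈ 1.6.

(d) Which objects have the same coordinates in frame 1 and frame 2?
none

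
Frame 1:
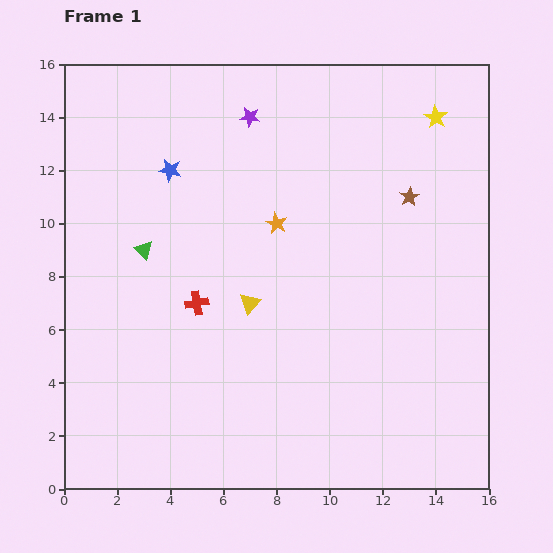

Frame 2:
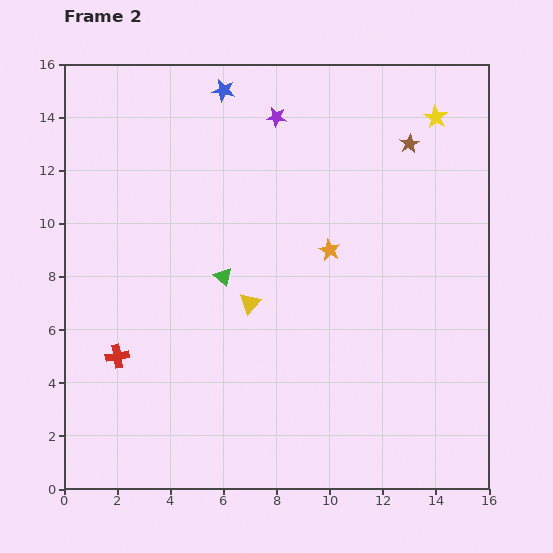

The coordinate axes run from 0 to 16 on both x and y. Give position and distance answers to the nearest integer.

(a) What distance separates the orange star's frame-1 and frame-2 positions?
2

The orange star moved from (8, 10) to (10, 9), a distance of √(2² + 1²) ≈ 2.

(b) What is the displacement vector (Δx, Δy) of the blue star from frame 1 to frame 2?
(2, 3)

The blue star was at (4, 12) in frame 1 and (6, 15) in frame 2.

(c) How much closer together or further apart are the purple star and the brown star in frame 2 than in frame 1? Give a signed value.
-2

Distance in frame 1: 7. Distance in frame 2: 5.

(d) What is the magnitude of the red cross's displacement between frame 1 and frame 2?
4

The red cross moved from (5, 7) to (2, 5), a distance of √(3² + 2²) ≈ 4.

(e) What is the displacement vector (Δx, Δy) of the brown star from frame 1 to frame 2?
(0, 2)

The brown star was at (13, 11) in frame 1 and (13, 13) in frame 2.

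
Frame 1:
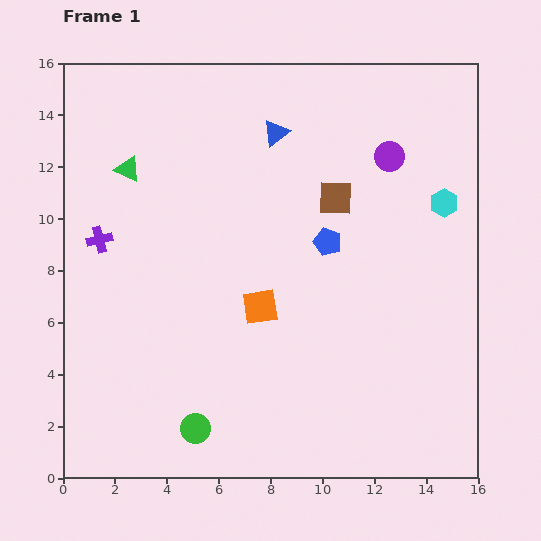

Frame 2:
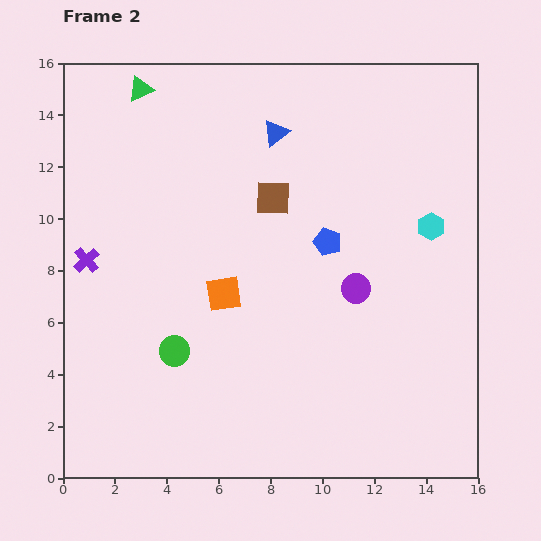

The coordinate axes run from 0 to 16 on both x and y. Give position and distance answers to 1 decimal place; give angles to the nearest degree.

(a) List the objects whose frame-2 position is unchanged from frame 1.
the blue triangle, the blue pentagon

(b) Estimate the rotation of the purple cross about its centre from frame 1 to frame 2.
28° counter-clockwise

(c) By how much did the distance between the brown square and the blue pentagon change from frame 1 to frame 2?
+1.0

Distance in frame 1: 1.7. Distance in frame 2: 2.7.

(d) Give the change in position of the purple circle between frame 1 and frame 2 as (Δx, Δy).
(-1.3, -5.1)

The purple circle was at (12.6, 12.4) in frame 1 and (11.3, 7.3) in frame 2.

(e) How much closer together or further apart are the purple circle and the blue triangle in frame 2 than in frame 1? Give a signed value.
+2.3

Distance in frame 1: 4.5. Distance in frame 2: 6.8.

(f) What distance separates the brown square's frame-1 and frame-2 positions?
2.4

The brown square moved from (10.5, 10.8) to (8.1, 10.8), a distance of √(2.4² + 0.0²) ≈ 2.4.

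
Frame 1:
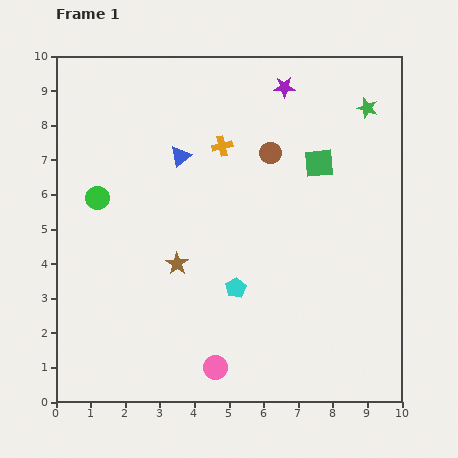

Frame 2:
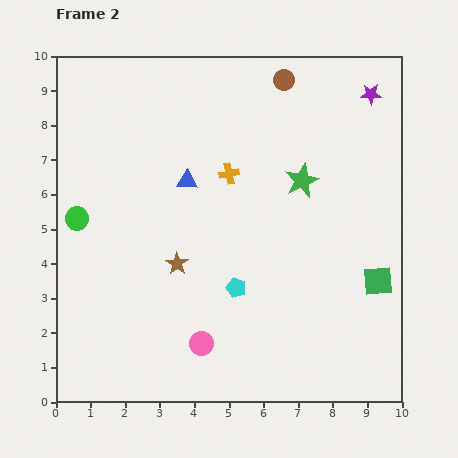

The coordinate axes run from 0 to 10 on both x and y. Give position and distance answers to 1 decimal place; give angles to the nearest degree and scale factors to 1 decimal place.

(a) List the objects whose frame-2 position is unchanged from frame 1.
the brown star, the cyan pentagon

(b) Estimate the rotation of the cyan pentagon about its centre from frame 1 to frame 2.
21° counter-clockwise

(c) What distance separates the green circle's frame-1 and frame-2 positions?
0.8

The green circle moved from (1.2, 5.9) to (0.6, 5.3), a distance of √(0.6² + 0.6²) ≈ 0.8.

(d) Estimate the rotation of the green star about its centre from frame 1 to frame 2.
30° clockwise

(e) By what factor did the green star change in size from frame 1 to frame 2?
1.6×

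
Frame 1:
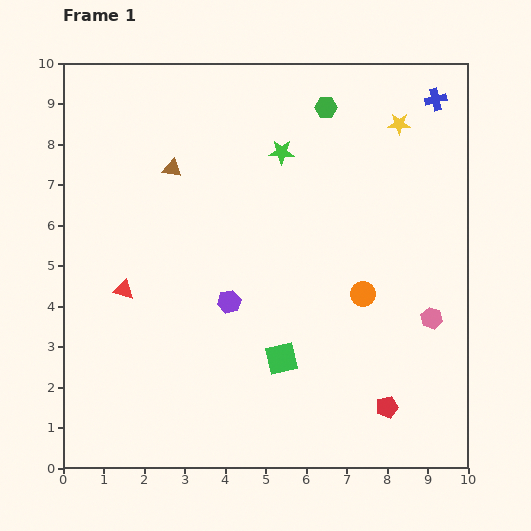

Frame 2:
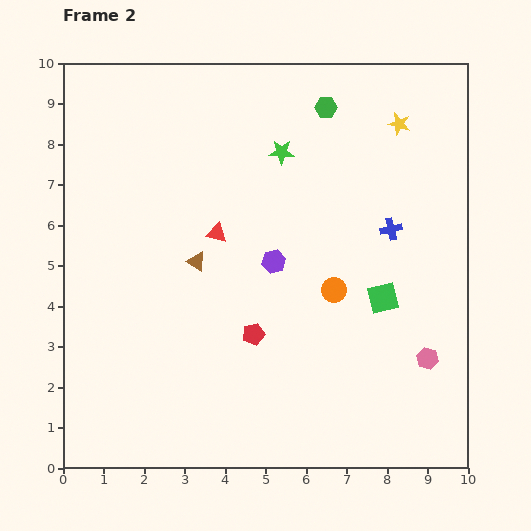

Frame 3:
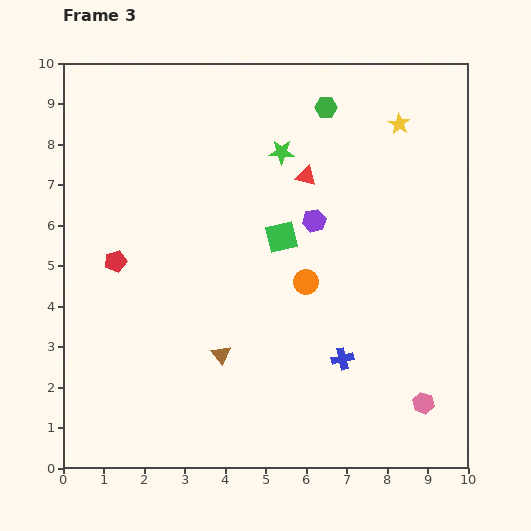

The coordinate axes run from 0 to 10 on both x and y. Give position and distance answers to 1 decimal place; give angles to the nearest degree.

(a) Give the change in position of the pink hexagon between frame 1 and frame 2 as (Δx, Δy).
(-0.1, -1.0)

The pink hexagon was at (9.1, 3.7) in frame 1 and (9.0, 2.7) in frame 2.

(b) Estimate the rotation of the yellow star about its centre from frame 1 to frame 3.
31° clockwise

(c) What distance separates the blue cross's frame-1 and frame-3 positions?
6.8

The blue cross moved from (9.2, 9.1) to (6.9, 2.7), a distance of √(2.3² + 6.4²) ≈ 6.8.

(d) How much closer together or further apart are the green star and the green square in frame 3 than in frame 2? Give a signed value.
-2.3

Distance in frame 2: 4.4. Distance in frame 3: 2.1.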